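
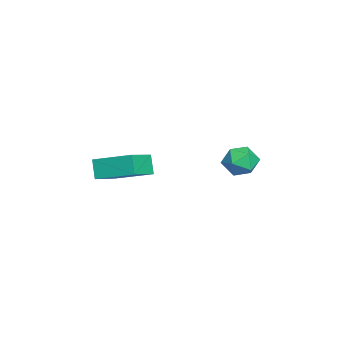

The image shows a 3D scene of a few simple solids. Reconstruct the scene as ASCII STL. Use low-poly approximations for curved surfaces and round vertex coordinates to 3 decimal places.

solid 
facet normal -0.032 0.091 0.995
outer loop
vertex -4.021 3.728 -2.105
vertex -3.472 3.054 -2.026
vertex -3.159 3.867 -2.09
endloop
endfacet
facet normal -0.128 0.723 0.679
outer loop
vertex -4.021 3.728 -2.105
vertex -3.159 3.867 -2.09
vertex -3.662 4.306 -2.652
endloop
endfacet
facet normal -0.697 0.672 0.252
outer loop
vertex -4.021 3.728 -2.105
vertex -3.662 4.306 -2.652
vertex -4.286 3.765 -2.935
endloop
endfacet
facet normal -0.953 0.007 0.304
outer loop
vertex -4.021 3.728 -2.105
vertex -4.286 3.765 -2.935
vertex -4.168 2.991 -2.548
endloop
endfacet
facet normal -0.541 -0.351 0.764
outer loop
vertex -4.021 3.728 -2.105
vertex -4.168 2.991 -2.548
vertex -3.472 3.054 -2.026
endloop
endfacet
facet normal 0.443 0.855 0.271
outer loop
vertex -3.662 4.306 -2.652
vertex -3.159 3.867 -2.09
vertex -2.892 3.989 -2.912
endloop
endfacet
facet normal 0.599 -0.169 0.783
outer loop
vertex -3.159 3.867 -2.09
vertex -3.472 3.054 -2.026
vertex -2.774 3.215 -2.525
endloop
endfacet
facet normal -0.226 -0.884 0.408
outer loop
vertex -3.472 3.054 -2.026
vertex -4.168 2.991 -2.548
vertex -3.398 2.674 -2.808
endloop
endfacet
facet normal -0.892 -0.303 -0.335
outer loop
vertex -4.168 2.991 -2.548
vertex -4.286 3.765 -2.935
vertex -3.901 3.113 -3.37
endloop
endfacet
facet normal -0.478 0.771 -0.420
outer loop
vertex -4.286 3.765 -2.935
vertex -3.662 4.306 -2.652
vertex -3.588 3.926 -3.434
endloop
endfacet
facet normal 0.953 -0.007 -0.304
outer loop
vertex -3.039 3.252 -3.355
vertex -2.892 3.989 -2.912
vertex -2.774 3.215 -2.525
endloop
endfacet
facet normal 0.697 -0.672 -0.252
outer loop
vertex -3.039 3.252 -3.355
vertex -2.774 3.215 -2.525
vertex -3.398 2.674 -2.808
endloop
endfacet
facet normal 0.128 -0.723 -0.679
outer loop
vertex -3.039 3.252 -3.355
vertex -3.398 2.674 -2.808
vertex -3.901 3.113 -3.37
endloop
endfacet
facet normal 0.032 -0.091 -0.995
outer loop
vertex -3.039 3.252 -3.355
vertex -3.901 3.113 -3.37
vertex -3.588 3.926 -3.434
endloop
endfacet
facet normal 0.541 0.351 -0.764
outer loop
vertex -3.039 3.252 -3.355
vertex -3.588 3.926 -3.434
vertex -2.892 3.989 -2.912
endloop
endfacet
facet normal 0.892 0.303 0.335
outer loop
vertex -2.774 3.215 -2.525
vertex -2.892 3.989 -2.912
vertex -3.159 3.867 -2.09
endloop
endfacet
facet normal 0.478 -0.771 0.420
outer loop
vertex -3.398 2.674 -2.808
vertex -2.774 3.215 -2.525
vertex -3.472 3.054 -2.026
endloop
endfacet
facet normal -0.443 -0.855 -0.271
outer loop
vertex -3.901 3.113 -3.37
vertex -3.398 2.674 -2.808
vertex -4.168 2.991 -2.548
endloop
endfacet
facet normal -0.599 0.169 -0.783
outer loop
vertex -3.588 3.926 -3.434
vertex -3.901 3.113 -3.37
vertex -4.286 3.765 -2.935
endloop
endfacet
facet normal 0.226 0.884 -0.408
outer loop
vertex -2.892 3.989 -2.912
vertex -3.588 3.926 -3.434
vertex -3.662 4.306 -2.652
endloop
endfacet
facet normal -0.477 -0.178 0.861
outer loop
vertex -3.316 -2.753 -2.919
vertex -2.847 -1.009 -2.299
vertex -4.734 -2.138 -3.577
endloop
endfacet
facet normal -0.245 -0.913 -0.325
outer loop
vertex -4.233 -1.951 -4.481
vertex -3.316 -2.753 -2.919
vertex -4.734 -2.138 -3.577
endloop
endfacet
facet normal -0.477 -0.178 0.861
outer loop
vertex -4.734 -2.138 -3.577
vertex -2.847 -1.009 -2.299
vertex -4.265 -0.393 -2.957
endloop
endfacet
facet normal -0.844 0.366 -0.392
outer loop
vertex -4.265 -0.393 -2.957
vertex -4.233 -1.951 -4.481
vertex -4.734 -2.138 -3.577
endloop
endfacet
facet normal 0.844 -0.366 0.392
outer loop
vertex -3.316 -2.753 -2.919
vertex -2.346 -0.822 -3.203
vertex -2.847 -1.009 -2.299
endloop
endfacet
facet normal -0.246 -0.913 -0.324
outer loop
vertex -2.815 -2.567 -3.823
vertex -3.316 -2.753 -2.919
vertex -4.233 -1.951 -4.481
endloop
endfacet
facet normal 0.844 -0.366 0.392
outer loop
vertex -2.815 -2.567 -3.823
vertex -2.346 -0.822 -3.203
vertex -3.316 -2.753 -2.919
endloop
endfacet
facet normal 0.246 0.913 0.325
outer loop
vertex -2.847 -1.009 -2.299
vertex -2.346 -0.822 -3.203
vertex -4.265 -0.393 -2.957
endloop
endfacet
facet normal -0.844 0.366 -0.392
outer loop
vertex -3.764 -0.207 -3.861
vertex -4.233 -1.951 -4.481
vertex -4.265 -0.393 -2.957
endloop
endfacet
facet normal 0.246 0.914 0.324
outer loop
vertex -4.265 -0.393 -2.957
vertex -2.346 -0.822 -3.203
vertex -3.764 -0.207 -3.861
endloop
endfacet
facet normal 0.477 0.178 -0.861
outer loop
vertex -3.764 -0.207 -3.861
vertex -2.815 -2.567 -3.823
vertex -4.233 -1.951 -4.481
endloop
endfacet
facet normal 0.477 0.178 -0.861
outer loop
vertex -2.346 -0.822 -3.203
vertex -2.815 -2.567 -3.823
vertex -3.764 -0.207 -3.861
endloop
endfacet

endsolid


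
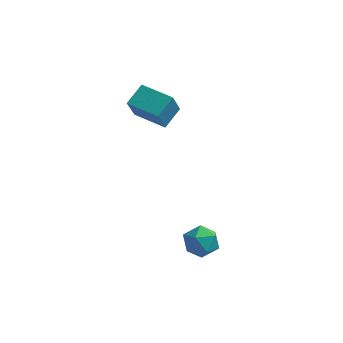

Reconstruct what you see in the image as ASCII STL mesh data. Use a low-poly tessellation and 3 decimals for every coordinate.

solid 
facet normal -0.586 -0.707 0.397
outer loop
vertex 0.126 -4.092 -0.309
vertex 0.516 -4.663 -0.75
vertex 0.787 -4.467 -0.001
endloop
endfacet
facet normal -0.492 -0.165 0.855
outer loop
vertex 0.126 -4.092 -0.309
vertex 0.787 -4.467 -0.001
vertex 0.691 -3.659 0.1
endloop
endfacet
facet normal -0.722 0.433 0.540
outer loop
vertex 0.126 -4.092 -0.309
vertex 0.691 -3.659 0.1
vertex 0.359 -3.356 -0.587
endloop
endfacet
facet normal -0.959 0.261 -0.111
outer loop
vertex 0.126 -4.092 -0.309
vertex 0.359 -3.356 -0.587
vertex 0.251 -3.976 -1.112
endloop
endfacet
facet normal -0.874 -0.443 -0.200
outer loop
vertex 0.126 -4.092 -0.309
vertex 0.251 -3.976 -1.112
vertex 0.516 -4.663 -0.75
endloop
endfacet
facet normal 0.208 -0.097 0.973
outer loop
vertex 0.691 -3.659 0.1
vertex 0.787 -4.467 -0.001
vertex 1.429 -3.964 -0.088
endloop
endfacet
facet normal 0.055 -0.971 0.234
outer loop
vertex 0.787 -4.467 -0.001
vertex 0.516 -4.663 -0.75
vertex 1.321 -4.584 -0.613
endloop
endfacet
facet normal -0.411 -0.544 -0.731
outer loop
vertex 0.516 -4.663 -0.75
vertex 0.251 -3.976 -1.112
vertex 0.989 -4.281 -1.3
endloop
endfacet
facet normal -0.546 0.595 -0.590
outer loop
vertex 0.251 -3.976 -1.112
vertex 0.359 -3.356 -0.587
vertex 0.893 -3.473 -1.199
endloop
endfacet
facet normal -0.164 0.871 0.463
outer loop
vertex 0.359 -3.356 -0.587
vertex 0.691 -3.659 0.1
vertex 1.164 -3.277 -0.45
endloop
endfacet
facet normal 0.959 -0.261 0.111
outer loop
vertex 1.554 -3.848 -0.891
vertex 1.429 -3.964 -0.088
vertex 1.321 -4.584 -0.613
endloop
endfacet
facet normal 0.722 -0.433 -0.540
outer loop
vertex 1.554 -3.848 -0.891
vertex 1.321 -4.584 -0.613
vertex 0.989 -4.281 -1.3
endloop
endfacet
facet normal 0.492 0.165 -0.855
outer loop
vertex 1.554 -3.848 -0.891
vertex 0.989 -4.281 -1.3
vertex 0.893 -3.473 -1.199
endloop
endfacet
facet normal 0.586 0.707 -0.397
outer loop
vertex 1.554 -3.848 -0.891
vertex 0.893 -3.473 -1.199
vertex 1.164 -3.277 -0.45
endloop
endfacet
facet normal 0.874 0.443 0.200
outer loop
vertex 1.554 -3.848 -0.891
vertex 1.164 -3.277 -0.45
vertex 1.429 -3.964 -0.088
endloop
endfacet
facet normal 0.546 -0.595 0.590
outer loop
vertex 1.321 -4.584 -0.613
vertex 1.429 -3.964 -0.088
vertex 0.787 -4.467 -0.001
endloop
endfacet
facet normal 0.164 -0.871 -0.463
outer loop
vertex 0.989 -4.281 -1.3
vertex 1.321 -4.584 -0.613
vertex 0.516 -4.663 -0.75
endloop
endfacet
facet normal -0.208 0.097 -0.973
outer loop
vertex 0.893 -3.473 -1.199
vertex 0.989 -4.281 -1.3
vertex 0.251 -3.976 -1.112
endloop
endfacet
facet normal -0.055 0.971 -0.234
outer loop
vertex 1.164 -3.277 -0.45
vertex 0.893 -3.473 -1.199
vertex 0.359 -3.356 -0.587
endloop
endfacet
facet normal 0.411 0.544 0.731
outer loop
vertex 1.429 -3.964 -0.088
vertex 1.164 -3.277 -0.45
vertex 0.691 -3.659 0.1
endloop
endfacet
facet normal -0.972 0.197 0.130
outer loop
vertex -4.163 0.375 3.391
vertex -3.889 1.323 4.0
vertex -4.167 1.164 2.163
endloop
endfacet
facet normal -0.236 -0.818 -0.525
outer loop
vertex -2.651 0.857 1.96
vertex -4.163 0.375 3.391
vertex -4.167 1.164 2.163
endloop
endfacet
facet normal -0.972 0.197 0.130
outer loop
vertex -4.167 1.164 2.163
vertex -3.889 1.323 4.0
vertex -3.893 2.113 2.772
endloop
endfacet
facet normal -0.003 0.541 -0.841
outer loop
vertex -3.893 2.113 2.772
vertex -2.651 0.857 1.96
vertex -4.167 1.164 2.163
endloop
endfacet
facet normal 0.003 -0.541 0.841
outer loop
vertex -4.163 0.375 3.391
vertex -2.373 1.016 3.797
vertex -3.889 1.323 4.0
endloop
endfacet
facet normal -0.236 -0.818 -0.525
outer loop
vertex -2.647 0.067 3.188
vertex -4.163 0.375 3.391
vertex -2.651 0.857 1.96
endloop
endfacet
facet normal 0.003 -0.541 0.841
outer loop
vertex -2.647 0.067 3.188
vertex -2.373 1.016 3.797
vertex -4.163 0.375 3.391
endloop
endfacet
facet normal 0.236 0.818 0.525
outer loop
vertex -3.889 1.323 4.0
vertex -2.373 1.016 3.797
vertex -3.893 2.113 2.772
endloop
endfacet
facet normal -0.003 0.541 -0.841
outer loop
vertex -2.377 1.805 2.569
vertex -2.651 0.857 1.96
vertex -3.893 2.113 2.772
endloop
endfacet
facet normal 0.236 0.818 0.525
outer loop
vertex -3.893 2.113 2.772
vertex -2.373 1.016 3.797
vertex -2.377 1.805 2.569
endloop
endfacet
facet normal 0.972 -0.197 -0.130
outer loop
vertex -2.377 1.805 2.569
vertex -2.647 0.067 3.188
vertex -2.651 0.857 1.96
endloop
endfacet
facet normal 0.972 -0.197 -0.130
outer loop
vertex -2.373 1.016 3.797
vertex -2.647 0.067 3.188
vertex -2.377 1.805 2.569
endloop
endfacet

endsolid


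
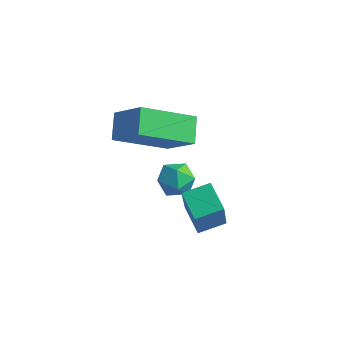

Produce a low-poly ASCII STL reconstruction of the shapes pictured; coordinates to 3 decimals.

solid 
facet normal -0.286 0.440 -0.851
outer loop
vertex -2.017 -3.706 -0.34
vertex -1.556 -2.999 -0.13
vertex -1.26 -4.069 -0.782
endloop
endfacet
facet normal -0.530 -0.813 -0.241
outer loop
vertex -0.704 -4.921 0.87
vertex -2.017 -3.706 -0.34
vertex -1.26 -4.069 -0.782
endloop
endfacet
facet normal -0.287 0.439 -0.851
outer loop
vertex -1.26 -4.069 -0.782
vertex -1.556 -2.999 -0.13
vertex -0.798 -3.362 -0.573
endloop
endfacet
facet normal 0.797 -0.383 -0.466
outer loop
vertex -0.798 -3.362 -0.573
vertex -0.704 -4.921 0.87
vertex -1.26 -4.069 -0.782
endloop
endfacet
facet normal -0.798 0.382 0.466
outer loop
vertex -2.017 -3.706 -0.34
vertex -1.0 -3.851 1.522
vertex -1.556 -2.999 -0.13
endloop
endfacet
facet normal -0.530 -0.813 -0.241
outer loop
vertex -1.462 -4.558 1.313
vertex -2.017 -3.706 -0.34
vertex -0.704 -4.921 0.87
endloop
endfacet
facet normal -0.798 0.384 0.466
outer loop
vertex -1.462 -4.558 1.313
vertex -1.0 -3.851 1.522
vertex -2.017 -3.706 -0.34
endloop
endfacet
facet normal 0.530 0.813 0.241
outer loop
vertex -1.556 -2.999 -0.13
vertex -1.0 -3.851 1.522
vertex -0.798 -3.362 -0.573
endloop
endfacet
facet normal 0.798 -0.382 -0.465
outer loop
vertex -0.243 -4.214 1.08
vertex -0.704 -4.921 0.87
vertex -0.798 -3.362 -0.573
endloop
endfacet
facet normal 0.530 0.813 0.241
outer loop
vertex -0.798 -3.362 -0.573
vertex -1.0 -3.851 1.522
vertex -0.243 -4.214 1.08
endloop
endfacet
facet normal 0.287 -0.440 0.851
outer loop
vertex -0.243 -4.214 1.08
vertex -1.462 -4.558 1.313
vertex -0.704 -4.921 0.87
endloop
endfacet
facet normal 0.287 -0.439 0.852
outer loop
vertex -1.0 -3.851 1.522
vertex -1.462 -4.558 1.313
vertex -0.243 -4.214 1.08
endloop
endfacet
facet normal -0.169 0.985 0.039
outer loop
vertex -2.927 -2.186 -0.638
vertex -3.561 -2.299 -0.534
vertex -3.152 -2.249 -0.029
endloop
endfacet
facet normal 0.490 0.830 0.267
outer loop
vertex -2.927 -2.186 -0.638
vertex -3.152 -2.249 -0.029
vertex -2.587 -2.528 -0.199
endloop
endfacet
facet normal 0.831 0.492 -0.260
outer loop
vertex -2.927 -2.186 -0.638
vertex -2.587 -2.528 -0.199
vertex -2.647 -2.749 -0.809
endloop
endfacet
facet normal 0.382 0.437 -0.814
outer loop
vertex -2.927 -2.186 -0.638
vertex -2.647 -2.749 -0.809
vertex -3.249 -2.608 -1.016
endloop
endfacet
facet normal -0.235 0.742 -0.628
outer loop
vertex -2.927 -2.186 -0.638
vertex -3.249 -2.608 -1.016
vertex -3.561 -2.299 -0.534
endloop
endfacet
facet normal 0.433 0.379 0.818
outer loop
vertex -2.587 -2.528 -0.199
vertex -3.152 -2.249 -0.029
vertex -3.011 -2.852 0.176
endloop
endfacet
facet normal -0.633 0.630 0.450
outer loop
vertex -3.152 -2.249 -0.029
vertex -3.561 -2.299 -0.534
vertex -3.613 -2.711 -0.031
endloop
endfacet
facet normal -0.739 0.237 -0.631
outer loop
vertex -3.561 -2.299 -0.534
vertex -3.249 -2.608 -1.016
vertex -3.673 -2.932 -0.641
endloop
endfacet
facet normal 0.260 -0.256 -0.931
outer loop
vertex -3.249 -2.608 -1.016
vertex -2.647 -2.749 -0.809
vertex -3.108 -3.211 -0.811
endloop
endfacet
facet normal 0.985 -0.168 -0.036
outer loop
vertex -2.647 -2.749 -0.809
vertex -2.587 -2.528 -0.199
vertex -2.699 -3.161 -0.306
endloop
endfacet
facet normal -0.382 -0.437 0.814
outer loop
vertex -3.333 -3.274 -0.202
vertex -3.011 -2.852 0.176
vertex -3.613 -2.711 -0.031
endloop
endfacet
facet normal -0.831 -0.492 0.260
outer loop
vertex -3.333 -3.274 -0.202
vertex -3.613 -2.711 -0.031
vertex -3.673 -2.932 -0.641
endloop
endfacet
facet normal -0.490 -0.830 -0.267
outer loop
vertex -3.333 -3.274 -0.202
vertex -3.673 -2.932 -0.641
vertex -3.108 -3.211 -0.811
endloop
endfacet
facet normal 0.169 -0.985 -0.039
outer loop
vertex -3.333 -3.274 -0.202
vertex -3.108 -3.211 -0.811
vertex -2.699 -3.161 -0.306
endloop
endfacet
facet normal 0.235 -0.742 0.628
outer loop
vertex -3.333 -3.274 -0.202
vertex -2.699 -3.161 -0.306
vertex -3.011 -2.852 0.176
endloop
endfacet
facet normal -0.260 0.256 0.931
outer loop
vertex -3.613 -2.711 -0.031
vertex -3.011 -2.852 0.176
vertex -3.152 -2.249 -0.029
endloop
endfacet
facet normal -0.985 0.168 0.036
outer loop
vertex -3.673 -2.932 -0.641
vertex -3.613 -2.711 -0.031
vertex -3.561 -2.299 -0.534
endloop
endfacet
facet normal -0.433 -0.379 -0.818
outer loop
vertex -3.108 -3.211 -0.811
vertex -3.673 -2.932 -0.641
vertex -3.249 -2.608 -1.016
endloop
endfacet
facet normal 0.633 -0.630 -0.450
outer loop
vertex -2.699 -3.161 -0.306
vertex -3.108 -3.211 -0.811
vertex -2.647 -2.749 -0.809
endloop
endfacet
facet normal 0.739 -0.237 0.631
outer loop
vertex -3.011 -2.852 0.176
vertex -2.699 -3.161 -0.306
vertex -2.587 -2.528 -0.199
endloop
endfacet
facet normal -0.455 0.659 0.599
outer loop
vertex -4.996 -3.255 1.995
vertex -3.93 -3.327 2.884
vertex -4.122 -1.807 1.065
endloop
endfacet
facet normal -0.767 0.052 -0.640
outer loop
vertex -3.69 -2.433 0.496
vertex -4.996 -3.255 1.995
vertex -4.122 -1.807 1.065
endloop
endfacet
facet normal -0.455 0.659 0.599
outer loop
vertex -4.122 -1.807 1.065
vertex -3.93 -3.327 2.884
vertex -3.056 -1.879 1.954
endloop
endfacet
facet normal 0.453 0.750 -0.482
outer loop
vertex -3.056 -1.879 1.954
vertex -3.69 -2.433 0.496
vertex -4.122 -1.807 1.065
endloop
endfacet
facet normal -0.453 -0.750 0.482
outer loop
vertex -4.996 -3.255 1.995
vertex -3.498 -3.953 2.315
vertex -3.93 -3.327 2.884
endloop
endfacet
facet normal -0.767 0.052 -0.640
outer loop
vertex -4.564 -3.881 1.426
vertex -4.996 -3.255 1.995
vertex -3.69 -2.433 0.496
endloop
endfacet
facet normal -0.453 -0.750 0.482
outer loop
vertex -4.564 -3.881 1.426
vertex -3.498 -3.953 2.315
vertex -4.996 -3.255 1.995
endloop
endfacet
facet normal 0.767 -0.052 0.640
outer loop
vertex -3.93 -3.327 2.884
vertex -3.498 -3.953 2.315
vertex -3.056 -1.879 1.954
endloop
endfacet
facet normal 0.453 0.750 -0.482
outer loop
vertex -2.624 -2.505 1.385
vertex -3.69 -2.433 0.496
vertex -3.056 -1.879 1.954
endloop
endfacet
facet normal 0.767 -0.052 0.640
outer loop
vertex -3.056 -1.879 1.954
vertex -3.498 -3.953 2.315
vertex -2.624 -2.505 1.385
endloop
endfacet
facet normal 0.455 -0.659 -0.599
outer loop
vertex -2.624 -2.505 1.385
vertex -4.564 -3.881 1.426
vertex -3.69 -2.433 0.496
endloop
endfacet
facet normal 0.455 -0.659 -0.599
outer loop
vertex -3.498 -3.953 2.315
vertex -4.564 -3.881 1.426
vertex -2.624 -2.505 1.385
endloop
endfacet

endsolid


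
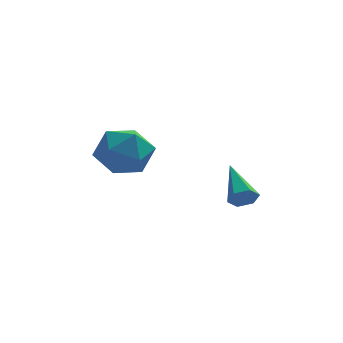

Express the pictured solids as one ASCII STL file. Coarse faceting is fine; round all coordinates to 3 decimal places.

solid 
facet normal 0.256 -0.857 -0.447
outer loop
vertex 3.762 0.005 -2.034
vertex 3.555 0.196 -2.519
vertex 4.092 0.288 -2.388
endloop
endfacet
facet normal 0.675 0.122 0.727
outer loop
vertex 3.762 0.005 -2.034
vertex 4.092 0.288 -2.388
vertex 3.085 1.764 -1.701
endloop
endfacet
facet normal 0.256 -0.857 -0.448
outer loop
vertex 4.092 0.288 -2.388
vertex 3.555 0.196 -2.519
vertex 3.885 0.479 -2.872
endloop
endfacet
facet normal 0.798 0.594 -0.107
outer loop
vertex 4.092 0.288 -2.388
vertex 3.885 0.479 -2.872
vertex 3.085 1.764 -1.701
endloop
endfacet
facet normal 0.257 -0.857 -0.446
outer loop
vertex 3.885 0.479 -2.872
vertex 3.555 0.196 -2.519
vertex 3.348 0.386 -3.003
endloop
endfacet
facet normal 0.056 0.691 -0.720
outer loop
vertex 3.885 0.479 -2.872
vertex 3.348 0.386 -3.003
vertex 3.085 1.764 -1.701
endloop
endfacet
facet normal 0.258 -0.857 -0.447
outer loop
vertex 3.348 0.386 -3.003
vertex 3.555 0.196 -2.519
vertex 3.019 0.103 -2.65
endloop
endfacet
facet normal -0.807 0.317 -0.498
outer loop
vertex 3.348 0.386 -3.003
vertex 3.019 0.103 -2.65
vertex 3.085 1.764 -1.701
endloop
endfacet
facet normal 0.258 -0.857 -0.446
outer loop
vertex 3.019 0.103 -2.65
vertex 3.555 0.196 -2.519
vertex 3.226 -0.087 -2.165
endloop
endfacet
facet normal -0.929 -0.155 0.336
outer loop
vertex 3.019 0.103 -2.65
vertex 3.226 -0.087 -2.165
vertex 3.085 1.764 -1.701
endloop
endfacet
facet normal 0.256 -0.857 -0.447
outer loop
vertex 3.226 -0.087 -2.165
vertex 3.555 0.196 -2.519
vertex 3.762 0.005 -2.034
endloop
endfacet
facet normal -0.189 -0.252 0.949
outer loop
vertex 3.226 -0.087 -2.165
vertex 3.762 0.005 -2.034
vertex 3.085 1.764 -1.701
endloop
endfacet
facet normal 0.072 0.994 0.077
outer loop
vertex -0.005 2.058 -1.309
vertex -1.033 2.097 -0.853
vertex -0.129 1.981 -0.193
endloop
endfacet
facet normal 0.714 0.688 0.127
outer loop
vertex -0.005 2.058 -1.309
vertex -0.129 1.981 -0.193
vertex 0.606 1.316 -0.725
endloop
endfacet
facet normal 0.827 0.312 -0.469
outer loop
vertex -0.005 2.058 -1.309
vertex 0.606 1.316 -0.725
vertex 0.157 1.021 -1.713
endloop
endfacet
facet normal 0.253 0.385 -0.887
outer loop
vertex -0.005 2.058 -1.309
vertex 0.157 1.021 -1.713
vertex -0.856 1.504 -1.792
endloop
endfacet
facet normal -0.213 0.807 -0.550
outer loop
vertex -0.005 2.058 -1.309
vertex -0.856 1.504 -1.792
vertex -1.033 2.097 -0.853
endloop
endfacet
facet normal 0.699 0.232 0.676
outer loop
vertex 0.606 1.316 -0.725
vertex -0.129 1.981 -0.193
vertex -0.044 0.896 0.092
endloop
endfacet
facet normal -0.341 0.728 0.594
outer loop
vertex -0.129 1.981 -0.193
vertex -1.033 2.097 -0.853
vertex -1.057 1.379 0.013
endloop
endfacet
facet normal -0.802 0.425 -0.420
outer loop
vertex -1.033 2.097 -0.853
vertex -0.856 1.504 -1.792
vertex -1.506 1.084 -0.975
endloop
endfacet
facet normal -0.047 -0.257 -0.965
outer loop
vertex -0.856 1.504 -1.792
vertex 0.157 1.021 -1.713
vertex -0.771 0.419 -1.507
endloop
endfacet
facet normal 0.881 -0.377 -0.288
outer loop
vertex 0.157 1.021 -1.713
vertex 0.606 1.316 -0.725
vertex 0.133 0.303 -0.847
endloop
endfacet
facet normal -0.253 -0.385 0.887
outer loop
vertex -0.895 0.342 -0.391
vertex -0.044 0.896 0.092
vertex -1.057 1.379 0.013
endloop
endfacet
facet normal -0.827 -0.312 0.469
outer loop
vertex -0.895 0.342 -0.391
vertex -1.057 1.379 0.013
vertex -1.506 1.084 -0.975
endloop
endfacet
facet normal -0.714 -0.688 -0.127
outer loop
vertex -0.895 0.342 -0.391
vertex -1.506 1.084 -0.975
vertex -0.771 0.419 -1.507
endloop
endfacet
facet normal -0.072 -0.994 -0.077
outer loop
vertex -0.895 0.342 -0.391
vertex -0.771 0.419 -1.507
vertex 0.133 0.303 -0.847
endloop
endfacet
facet normal 0.213 -0.807 0.550
outer loop
vertex -0.895 0.342 -0.391
vertex 0.133 0.303 -0.847
vertex -0.044 0.896 0.092
endloop
endfacet
facet normal 0.047 0.257 0.965
outer loop
vertex -1.057 1.379 0.013
vertex -0.044 0.896 0.092
vertex -0.129 1.981 -0.193
endloop
endfacet
facet normal -0.881 0.377 0.288
outer loop
vertex -1.506 1.084 -0.975
vertex -1.057 1.379 0.013
vertex -1.033 2.097 -0.853
endloop
endfacet
facet normal -0.699 -0.232 -0.676
outer loop
vertex -0.771 0.419 -1.507
vertex -1.506 1.084 -0.975
vertex -0.856 1.504 -1.792
endloop
endfacet
facet normal 0.341 -0.728 -0.594
outer loop
vertex 0.133 0.303 -0.847
vertex -0.771 0.419 -1.507
vertex 0.157 1.021 -1.713
endloop
endfacet
facet normal 0.802 -0.425 0.420
outer loop
vertex -0.044 0.896 0.092
vertex 0.133 0.303 -0.847
vertex 0.606 1.316 -0.725
endloop
endfacet

endsolid


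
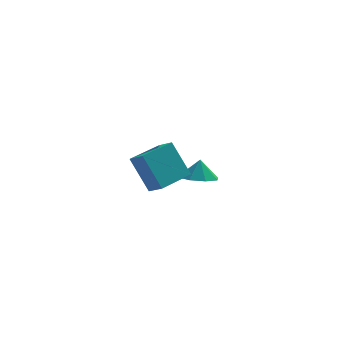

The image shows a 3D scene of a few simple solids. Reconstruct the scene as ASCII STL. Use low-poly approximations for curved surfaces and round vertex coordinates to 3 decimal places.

solid 
facet normal -0.101 -0.265 -0.959
outer loop
vertex -0.698 2.214 -3.456
vertex -1.163 1.441 -3.193
vertex -1.407 2.322 -3.411
endloop
endfacet
facet normal 0.163 0.903 0.398
outer loop
vertex -0.698 2.214 -3.456
vertex -1.407 2.322 -3.411
vertex -1.057 1.719 -2.187
endloop
endfacet
facet normal -0.100 -0.265 -0.959
outer loop
vertex -1.407 2.322 -3.411
vertex -1.163 1.441 -3.193
vertex -1.974 1.914 -3.239
endloop
endfacet
facet normal -0.404 0.770 0.495
outer loop
vertex -1.407 2.322 -3.411
vertex -1.974 1.914 -3.239
vertex -1.057 1.719 -2.187
endloop
endfacet
facet normal -0.100 -0.265 -0.959
outer loop
vertex -1.974 1.914 -3.239
vertex -1.163 1.441 -3.193
vertex -2.066 1.229 -3.04
endloop
endfacet
facet normal -0.696 0.285 0.659
outer loop
vertex -1.974 1.914 -3.239
vertex -2.066 1.229 -3.04
vertex -1.057 1.719 -2.187
endloop
endfacet
facet normal -0.100 -0.265 -0.959
outer loop
vertex -2.066 1.229 -3.04
vertex -1.163 1.441 -3.193
vertex -1.628 0.668 -2.931
endloop
endfacet
facet normal -0.542 -0.269 0.796
outer loop
vertex -2.066 1.229 -3.04
vertex -1.628 0.668 -2.931
vertex -1.057 1.719 -2.187
endloop
endfacet
facet normal -0.101 -0.264 -0.959
outer loop
vertex -1.628 0.668 -2.931
vertex -1.163 1.441 -3.193
vertex -0.919 0.56 -2.976
endloop
endfacet
facet normal -0.034 -0.565 0.824
outer loop
vertex -1.628 0.668 -2.931
vertex -0.919 0.56 -2.976
vertex -1.057 1.719 -2.187
endloop
endfacet
facet normal -0.101 -0.264 -0.959
outer loop
vertex -0.919 0.56 -2.976
vertex -1.163 1.441 -3.193
vertex -0.352 0.968 -3.148
endloop
endfacet
facet normal 0.532 -0.432 0.728
outer loop
vertex -0.919 0.56 -2.976
vertex -0.352 0.968 -3.148
vertex -1.057 1.719 -2.187
endloop
endfacet
facet normal -0.101 -0.265 -0.959
outer loop
vertex -0.352 0.968 -3.148
vertex -1.163 1.441 -3.193
vertex -0.26 1.653 -3.347
endloop
endfacet
facet normal 0.824 0.053 0.563
outer loop
vertex -0.352 0.968 -3.148
vertex -0.26 1.653 -3.347
vertex -1.057 1.719 -2.187
endloop
endfacet
facet normal -0.101 -0.265 -0.959
outer loop
vertex -0.26 1.653 -3.347
vertex -1.163 1.441 -3.193
vertex -0.698 2.214 -3.456
endloop
endfacet
facet normal 0.671 0.607 0.426
outer loop
vertex -0.26 1.653 -3.347
vertex -0.698 2.214 -3.456
vertex -1.057 1.719 -2.187
endloop
endfacet
facet normal -0.565 0.656 -0.500
outer loop
vertex -4.456 -3.739 0.724
vertex -3.165 -2.508 0.879
vertex -3.698 -4.328 -0.904
endloop
endfacet
facet normal -0.721 -0.687 -0.087
outer loop
vertex -3.195 -4.912 -0.459
vertex -4.456 -3.739 0.724
vertex -3.698 -4.328 -0.904
endloop
endfacet
facet normal -0.566 0.656 -0.500
outer loop
vertex -3.698 -4.328 -0.904
vertex -3.165 -2.508 0.879
vertex -2.408 -3.097 -0.749
endloop
endfacet
facet normal 0.401 -0.311 -0.862
outer loop
vertex -2.408 -3.097 -0.749
vertex -3.195 -4.912 -0.459
vertex -3.698 -4.328 -0.904
endloop
endfacet
facet normal -0.401 0.312 0.862
outer loop
vertex -4.456 -3.739 0.724
vertex -2.662 -3.092 1.324
vertex -3.165 -2.508 0.879
endloop
endfacet
facet normal -0.721 -0.688 -0.086
outer loop
vertex -3.952 -4.323 1.169
vertex -4.456 -3.739 0.724
vertex -3.195 -4.912 -0.459
endloop
endfacet
facet normal -0.400 0.311 0.862
outer loop
vertex -3.952 -4.323 1.169
vertex -2.662 -3.092 1.324
vertex -4.456 -3.739 0.724
endloop
endfacet
facet normal 0.721 0.687 0.087
outer loop
vertex -3.165 -2.508 0.879
vertex -2.662 -3.092 1.324
vertex -2.408 -3.097 -0.749
endloop
endfacet
facet normal 0.400 -0.311 -0.862
outer loop
vertex -1.904 -3.681 -0.304
vertex -3.195 -4.912 -0.459
vertex -2.408 -3.097 -0.749
endloop
endfacet
facet normal 0.721 0.688 0.087
outer loop
vertex -2.408 -3.097 -0.749
vertex -2.662 -3.092 1.324
vertex -1.904 -3.681 -0.304
endloop
endfacet
facet normal 0.565 -0.656 0.500
outer loop
vertex -1.904 -3.681 -0.304
vertex -3.952 -4.323 1.169
vertex -3.195 -4.912 -0.459
endloop
endfacet
facet normal 0.565 -0.656 0.500
outer loop
vertex -2.662 -3.092 1.324
vertex -3.952 -4.323 1.169
vertex -1.904 -3.681 -0.304
endloop
endfacet

endsolid


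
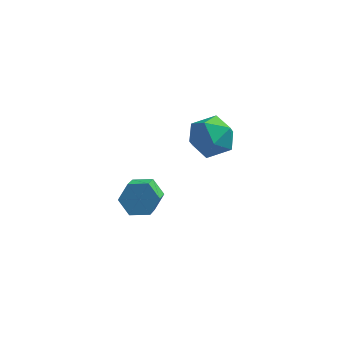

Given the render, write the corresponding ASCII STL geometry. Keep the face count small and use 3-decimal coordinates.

solid 
facet normal 0.005 0.792 -0.611
outer loop
vertex -1.985 2.321 -3.677
vertex -2.516 2.744 -3.133
vertex -1.654 2.811 -3.039
endloop
endfacet
facet normal 0.925 -0.236 -0.299
outer loop
vertex -1.985 2.321 -3.677
vertex -1.654 2.811 -3.039
vertex -1.992 1.173 -2.791
endloop
endfacet
facet normal 0.925 -0.236 -0.298
outer loop
vertex -1.992 1.173 -2.791
vertex -1.654 2.811 -3.039
vertex -1.661 1.664 -2.153
endloop
endfacet
facet normal -0.004 -0.791 0.611
outer loop
vertex -1.992 1.173 -2.791
vertex -1.661 1.664 -2.153
vertex -2.524 1.596 -2.247
endloop
endfacet
facet normal 0.005 0.792 -0.611
outer loop
vertex -1.654 2.811 -3.039
vertex -2.516 2.744 -3.133
vertex -2.186 3.234 -2.495
endloop
endfacet
facet normal 0.792 0.371 0.486
outer loop
vertex -1.654 2.811 -3.039
vertex -2.186 3.234 -2.495
vertex -1.661 1.664 -2.153
endloop
endfacet
facet normal 0.791 0.371 0.486
outer loop
vertex -1.661 1.664 -2.153
vertex -2.186 3.234 -2.495
vertex -2.193 2.086 -1.609
endloop
endfacet
facet normal -0.004 -0.792 0.610
outer loop
vertex -1.661 1.664 -2.153
vertex -2.193 2.086 -1.609
vertex -2.524 1.596 -2.247
endloop
endfacet
facet normal 0.005 0.792 -0.611
outer loop
vertex -2.186 3.234 -2.495
vertex -2.516 2.744 -3.133
vertex -3.048 3.167 -2.589
endloop
endfacet
facet normal -0.133 0.606 0.784
outer loop
vertex -2.186 3.234 -2.495
vertex -3.048 3.167 -2.589
vertex -2.193 2.086 -1.609
endloop
endfacet
facet normal -0.133 0.606 0.784
outer loop
vertex -2.193 2.086 -1.609
vertex -3.048 3.167 -2.589
vertex -3.055 2.019 -1.703
endloop
endfacet
facet normal -0.005 -0.792 0.611
outer loop
vertex -2.193 2.086 -1.609
vertex -3.055 2.019 -1.703
vertex -2.524 1.596 -2.247
endloop
endfacet
facet normal 0.004 0.791 -0.611
outer loop
vertex -3.048 3.167 -2.589
vertex -2.516 2.744 -3.133
vertex -3.379 2.676 -3.227
endloop
endfacet
facet normal -0.925 0.236 0.298
outer loop
vertex -3.048 3.167 -2.589
vertex -3.379 2.676 -3.227
vertex -3.055 2.019 -1.703
endloop
endfacet
facet normal -0.925 0.236 0.298
outer loop
vertex -3.055 2.019 -1.703
vertex -3.379 2.676 -3.227
vertex -3.386 1.529 -2.341
endloop
endfacet
facet normal -0.005 -0.792 0.611
outer loop
vertex -3.055 2.019 -1.703
vertex -3.386 1.529 -2.341
vertex -2.524 1.596 -2.247
endloop
endfacet
facet normal 0.004 0.792 -0.610
outer loop
vertex -3.379 2.676 -3.227
vertex -2.516 2.744 -3.133
vertex -2.847 2.254 -3.771
endloop
endfacet
facet normal -0.791 -0.371 -0.486
outer loop
vertex -3.379 2.676 -3.227
vertex -2.847 2.254 -3.771
vertex -3.386 1.529 -2.341
endloop
endfacet
facet normal -0.792 -0.370 -0.486
outer loop
vertex -3.386 1.529 -2.341
vertex -2.847 2.254 -3.771
vertex -2.854 1.106 -2.885
endloop
endfacet
facet normal -0.005 -0.792 0.611
outer loop
vertex -3.386 1.529 -2.341
vertex -2.854 1.106 -2.885
vertex -2.524 1.596 -2.247
endloop
endfacet
facet normal 0.005 0.792 -0.611
outer loop
vertex -2.847 2.254 -3.771
vertex -2.516 2.744 -3.133
vertex -1.985 2.321 -3.677
endloop
endfacet
facet normal 0.133 -0.606 -0.784
outer loop
vertex -2.847 2.254 -3.771
vertex -1.985 2.321 -3.677
vertex -2.854 1.106 -2.885
endloop
endfacet
facet normal 0.133 -0.606 -0.784
outer loop
vertex -2.854 1.106 -2.885
vertex -1.985 2.321 -3.677
vertex -1.992 1.173 -2.791
endloop
endfacet
facet normal -0.005 -0.792 0.611
outer loop
vertex -2.854 1.106 -2.885
vertex -1.992 1.173 -2.791
vertex -2.524 1.596 -2.247
endloop
endfacet
facet normal -0.437 0.480 0.761
outer loop
vertex -0.487 2.439 2.373
vertex 0.108 1.868 3.074
vertex 0.478 2.811 2.692
endloop
endfacet
facet normal -0.405 0.896 0.182
outer loop
vertex -0.487 2.439 2.373
vertex 0.478 2.811 2.692
vertex 0.184 2.889 1.653
endloop
endfacet
facet normal -0.750 0.564 -0.346
outer loop
vertex -0.487 2.439 2.373
vertex 0.184 2.889 1.653
vertex -0.368 1.995 1.393
endloop
endfacet
facet normal -0.994 -0.058 -0.095
outer loop
vertex -0.487 2.439 2.373
vertex -0.368 1.995 1.393
vertex -0.415 1.363 2.272
endloop
endfacet
facet normal -0.800 -0.109 0.590
outer loop
vertex -0.487 2.439 2.373
vertex -0.415 1.363 2.272
vertex 0.108 1.868 3.074
endloop
endfacet
facet normal 0.279 0.960 -0.007
outer loop
vertex 0.184 2.889 1.653
vertex 0.478 2.811 2.692
vertex 1.195 2.597 1.908
endloop
endfacet
facet normal 0.230 0.287 0.930
outer loop
vertex 0.478 2.811 2.692
vertex 0.108 1.868 3.074
vertex 1.148 1.965 2.787
endloop
endfacet
facet normal -0.358 -0.667 0.653
outer loop
vertex 0.108 1.868 3.074
vertex -0.415 1.363 2.272
vertex 0.596 1.071 2.527
endloop
endfacet
facet normal -0.672 -0.584 -0.456
outer loop
vertex -0.415 1.363 2.272
vertex -0.368 1.995 1.393
vertex 0.302 1.149 1.488
endloop
endfacet
facet normal -0.278 0.422 -0.863
outer loop
vertex -0.368 1.995 1.393
vertex 0.184 2.889 1.653
vertex 0.672 2.092 1.106
endloop
endfacet
facet normal 0.994 0.058 0.095
outer loop
vertex 1.267 1.521 1.807
vertex 1.195 2.597 1.908
vertex 1.148 1.965 2.787
endloop
endfacet
facet normal 0.750 -0.564 0.346
outer loop
vertex 1.267 1.521 1.807
vertex 1.148 1.965 2.787
vertex 0.596 1.071 2.527
endloop
endfacet
facet normal 0.405 -0.896 -0.182
outer loop
vertex 1.267 1.521 1.807
vertex 0.596 1.071 2.527
vertex 0.302 1.149 1.488
endloop
endfacet
facet normal 0.437 -0.480 -0.761
outer loop
vertex 1.267 1.521 1.807
vertex 0.302 1.149 1.488
vertex 0.672 2.092 1.106
endloop
endfacet
facet normal 0.800 0.109 -0.590
outer loop
vertex 1.267 1.521 1.807
vertex 0.672 2.092 1.106
vertex 1.195 2.597 1.908
endloop
endfacet
facet normal 0.672 0.584 0.456
outer loop
vertex 1.148 1.965 2.787
vertex 1.195 2.597 1.908
vertex 0.478 2.811 2.692
endloop
endfacet
facet normal 0.278 -0.422 0.863
outer loop
vertex 0.596 1.071 2.527
vertex 1.148 1.965 2.787
vertex 0.108 1.868 3.074
endloop
endfacet
facet normal -0.279 -0.960 0.007
outer loop
vertex 0.302 1.149 1.488
vertex 0.596 1.071 2.527
vertex -0.415 1.363 2.272
endloop
endfacet
facet normal -0.230 -0.287 -0.930
outer loop
vertex 0.672 2.092 1.106
vertex 0.302 1.149 1.488
vertex -0.368 1.995 1.393
endloop
endfacet
facet normal 0.358 0.667 -0.653
outer loop
vertex 1.195 2.597 1.908
vertex 0.672 2.092 1.106
vertex 0.184 2.889 1.653
endloop
endfacet

endsolid


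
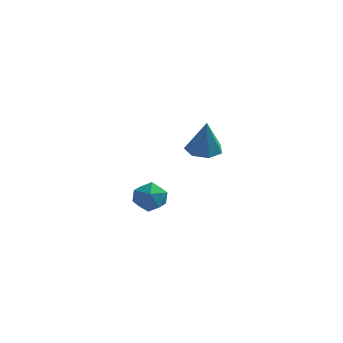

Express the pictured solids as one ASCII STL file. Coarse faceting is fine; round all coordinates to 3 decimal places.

solid 
facet normal -0.144 0.210 -0.967
outer loop
vertex 2.47 -2.756 1.313
vertex 1.762 -2.701 1.43
vertex 2.265 -2.187 1.467
endloop
endfacet
facet normal 0.914 0.241 0.325
outer loop
vertex 2.47 -2.756 1.313
vertex 2.265 -2.187 1.467
vertex 1.978 -3.019 2.89
endloop
endfacet
facet normal -0.143 0.210 -0.967
outer loop
vertex 2.265 -2.187 1.467
vertex 1.762 -2.701 1.43
vertex 1.681 -2.005 1.593
endloop
endfacet
facet normal 0.354 0.774 0.524
outer loop
vertex 2.265 -2.187 1.467
vertex 1.681 -2.005 1.593
vertex 1.978 -3.019 2.89
endloop
endfacet
facet normal -0.143 0.210 -0.967
outer loop
vertex 1.681 -2.005 1.593
vertex 1.762 -2.701 1.43
vertex 1.158 -2.347 1.596
endloop
endfacet
facet normal -0.429 0.661 0.615
outer loop
vertex 1.681 -2.005 1.593
vertex 1.158 -2.347 1.596
vertex 1.978 -3.019 2.89
endloop
endfacet
facet normal -0.143 0.210 -0.967
outer loop
vertex 1.158 -2.347 1.596
vertex 1.762 -2.701 1.43
vertex 1.09 -2.956 1.474
endloop
endfacet
facet normal -0.847 -0.012 0.531
outer loop
vertex 1.158 -2.347 1.596
vertex 1.09 -2.956 1.474
vertex 1.978 -3.019 2.89
endloop
endfacet
facet normal -0.143 0.211 -0.967
outer loop
vertex 1.09 -2.956 1.474
vertex 1.762 -2.701 1.43
vertex 1.528 -3.373 1.318
endloop
endfacet
facet normal -0.585 -0.739 0.334
outer loop
vertex 1.09 -2.956 1.474
vertex 1.528 -3.373 1.318
vertex 1.978 -3.019 2.89
endloop
endfacet
facet normal -0.142 0.211 -0.967
outer loop
vertex 1.528 -3.373 1.318
vertex 1.762 -2.701 1.43
vertex 2.143 -3.284 1.247
endloop
endfacet
facet normal 0.161 -0.972 0.173
outer loop
vertex 1.528 -3.373 1.318
vertex 2.143 -3.284 1.247
vertex 1.978 -3.019 2.89
endloop
endfacet
facet normal -0.144 0.210 -0.967
outer loop
vertex 2.143 -3.284 1.247
vertex 1.762 -2.701 1.43
vertex 2.47 -2.756 1.313
endloop
endfacet
facet normal 0.828 -0.534 0.169
outer loop
vertex 2.143 -3.284 1.247
vertex 2.47 -2.756 1.313
vertex 1.978 -3.019 2.89
endloop
endfacet
facet normal -0.291 0.956 0.046
outer loop
vertex -1.506 0.683 -3.137
vertex -1.819 0.552 -2.402
vertex -1.049 0.79 -2.477
endloop
endfacet
facet normal 0.299 0.887 -0.351
outer loop
vertex -1.506 0.683 -3.137
vertex -1.049 0.79 -2.477
vertex -0.738 0.427 -3.13
endloop
endfacet
facet normal 0.154 0.438 -0.886
outer loop
vertex -1.506 0.683 -3.137
vertex -0.738 0.427 -3.13
vertex -1.315 -0.035 -3.459
endloop
endfacet
facet normal -0.525 0.228 -0.820
outer loop
vertex -1.506 0.683 -3.137
vertex -1.315 -0.035 -3.459
vertex -1.984 0.042 -3.009
endloop
endfacet
facet normal -0.800 0.548 -0.243
outer loop
vertex -1.506 0.683 -3.137
vertex -1.984 0.042 -3.009
vertex -1.819 0.552 -2.402
endloop
endfacet
facet normal 0.805 0.591 0.055
outer loop
vertex -0.738 0.427 -3.13
vertex -1.049 0.79 -2.477
vertex -0.576 0.138 -2.391
endloop
endfacet
facet normal -0.149 0.701 0.698
outer loop
vertex -1.049 0.79 -2.477
vertex -1.819 0.552 -2.402
vertex -1.245 0.215 -1.941
endloop
endfacet
facet normal -0.972 0.042 0.229
outer loop
vertex -1.819 0.552 -2.402
vertex -1.984 0.042 -3.009
vertex -1.822 -0.247 -2.27
endloop
endfacet
facet normal -0.528 -0.476 -0.703
outer loop
vertex -1.984 0.042 -3.009
vertex -1.315 -0.035 -3.459
vertex -1.511 -0.61 -2.923
endloop
endfacet
facet normal 0.571 -0.136 -0.810
outer loop
vertex -1.315 -0.035 -3.459
vertex -0.738 0.427 -3.13
vertex -0.741 -0.372 -2.998
endloop
endfacet
facet normal 0.525 -0.228 0.820
outer loop
vertex -1.054 -0.503 -2.263
vertex -0.576 0.138 -2.391
vertex -1.245 0.215 -1.941
endloop
endfacet
facet normal -0.154 -0.438 0.886
outer loop
vertex -1.054 -0.503 -2.263
vertex -1.245 0.215 -1.941
vertex -1.822 -0.247 -2.27
endloop
endfacet
facet normal -0.299 -0.887 0.351
outer loop
vertex -1.054 -0.503 -2.263
vertex -1.822 -0.247 -2.27
vertex -1.511 -0.61 -2.923
endloop
endfacet
facet normal 0.291 -0.956 -0.046
outer loop
vertex -1.054 -0.503 -2.263
vertex -1.511 -0.61 -2.923
vertex -0.741 -0.372 -2.998
endloop
endfacet
facet normal 0.800 -0.548 0.243
outer loop
vertex -1.054 -0.503 -2.263
vertex -0.741 -0.372 -2.998
vertex -0.576 0.138 -2.391
endloop
endfacet
facet normal 0.528 0.476 0.703
outer loop
vertex -1.245 0.215 -1.941
vertex -0.576 0.138 -2.391
vertex -1.049 0.79 -2.477
endloop
endfacet
facet normal -0.571 0.136 0.810
outer loop
vertex -1.822 -0.247 -2.27
vertex -1.245 0.215 -1.941
vertex -1.819 0.552 -2.402
endloop
endfacet
facet normal -0.805 -0.591 -0.055
outer loop
vertex -1.511 -0.61 -2.923
vertex -1.822 -0.247 -2.27
vertex -1.984 0.042 -3.009
endloop
endfacet
facet normal 0.149 -0.701 -0.698
outer loop
vertex -0.741 -0.372 -2.998
vertex -1.511 -0.61 -2.923
vertex -1.315 -0.035 -3.459
endloop
endfacet
facet normal 0.972 -0.042 -0.229
outer loop
vertex -0.576 0.138 -2.391
vertex -0.741 -0.372 -2.998
vertex -0.738 0.427 -3.13
endloop
endfacet

endsolid


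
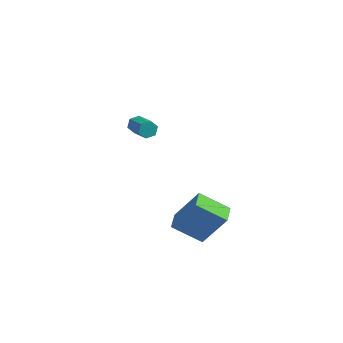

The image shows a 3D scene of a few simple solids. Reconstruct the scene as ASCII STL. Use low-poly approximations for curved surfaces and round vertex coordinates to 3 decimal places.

solid 
facet normal -0.625 0.609 -0.488
outer loop
vertex -1.845 2.9 1.914
vertex -2.189 2.846 2.287
vertex -1.844 3.22 2.312
endloop
endfacet
facet normal 0.780 0.487 -0.393
outer loop
vertex -1.845 2.9 1.914
vertex -1.844 3.22 2.312
vertex -0.888 1.969 2.66
endloop
endfacet
facet normal 0.780 0.486 -0.395
outer loop
vertex -0.888 1.969 2.66
vertex -1.844 3.22 2.312
vertex -0.886 2.289 3.057
endloop
endfacet
facet normal 0.627 -0.608 0.487
outer loop
vertex -0.888 1.969 2.66
vertex -0.886 2.289 3.057
vertex -1.231 1.914 3.033
endloop
endfacet
facet normal -0.625 0.609 -0.488
outer loop
vertex -1.844 3.22 2.312
vertex -2.189 2.846 2.287
vertex -2.187 3.166 2.684
endloop
endfacet
facet normal 0.393 0.786 0.477
outer loop
vertex -1.844 3.22 2.312
vertex -2.187 3.166 2.684
vertex -0.886 2.289 3.057
endloop
endfacet
facet normal 0.393 0.786 0.477
outer loop
vertex -0.886 2.289 3.057
vertex -2.187 3.166 2.684
vertex -1.229 2.234 3.43
endloop
endfacet
facet normal 0.627 -0.608 0.487
outer loop
vertex -0.886 2.289 3.057
vertex -1.229 2.234 3.43
vertex -1.231 1.914 3.033
endloop
endfacet
facet normal -0.627 0.608 -0.487
outer loop
vertex -2.187 3.166 2.684
vertex -2.189 2.846 2.287
vertex -2.532 2.791 2.66
endloop
endfacet
facet normal -0.387 0.300 0.872
outer loop
vertex -2.187 3.166 2.684
vertex -2.532 2.791 2.66
vertex -1.229 2.234 3.43
endloop
endfacet
facet normal -0.386 0.301 0.872
outer loop
vertex -1.229 2.234 3.43
vertex -2.532 2.791 2.66
vertex -1.575 1.86 3.406
endloop
endfacet
facet normal 0.625 -0.609 0.488
outer loop
vertex -1.229 2.234 3.43
vertex -1.575 1.86 3.406
vertex -1.231 1.914 3.033
endloop
endfacet
facet normal -0.627 0.608 -0.487
outer loop
vertex -2.532 2.791 2.66
vertex -2.189 2.846 2.287
vertex -2.534 2.471 2.263
endloop
endfacet
facet normal -0.780 -0.485 0.395
outer loop
vertex -2.532 2.791 2.66
vertex -2.534 2.471 2.263
vertex -1.575 1.86 3.406
endloop
endfacet
facet normal -0.780 -0.487 0.394
outer loop
vertex -1.575 1.86 3.406
vertex -2.534 2.471 2.263
vertex -1.576 1.54 3.008
endloop
endfacet
facet normal 0.625 -0.609 0.488
outer loop
vertex -1.575 1.86 3.406
vertex -1.576 1.54 3.008
vertex -1.231 1.914 3.033
endloop
endfacet
facet normal -0.627 0.608 -0.487
outer loop
vertex -2.534 2.471 2.263
vertex -2.189 2.846 2.287
vertex -2.191 2.526 1.89
endloop
endfacet
facet normal -0.393 -0.786 -0.477
outer loop
vertex -2.534 2.471 2.263
vertex -2.191 2.526 1.89
vertex -1.576 1.54 3.008
endloop
endfacet
facet normal -0.393 -0.786 -0.477
outer loop
vertex -1.576 1.54 3.008
vertex -2.191 2.526 1.89
vertex -1.233 1.594 2.636
endloop
endfacet
facet normal 0.625 -0.609 0.488
outer loop
vertex -1.576 1.54 3.008
vertex -1.233 1.594 2.636
vertex -1.231 1.914 3.033
endloop
endfacet
facet normal -0.625 0.609 -0.488
outer loop
vertex -2.191 2.526 1.89
vertex -2.189 2.846 2.287
vertex -1.845 2.9 1.914
endloop
endfacet
facet normal 0.386 -0.301 -0.872
outer loop
vertex -2.191 2.526 1.89
vertex -1.845 2.9 1.914
vertex -1.233 1.594 2.636
endloop
endfacet
facet normal 0.387 -0.300 -0.872
outer loop
vertex -1.233 1.594 2.636
vertex -1.845 2.9 1.914
vertex -0.888 1.969 2.66
endloop
endfacet
facet normal 0.627 -0.608 0.487
outer loop
vertex -1.233 1.594 2.636
vertex -0.888 1.969 2.66
vertex -1.231 1.914 3.033
endloop
endfacet
facet normal -0.507 -0.119 -0.853
outer loop
vertex 2.31 -4.57 2.908
vertex 2.151 -3.685 2.879
vertex 3.719 -4.345 2.039
endloop
endfacet
facet normal 0.177 -0.984 0.032
outer loop
vertex 4.789 -4.095 3.841
vertex 2.31 -4.57 2.908
vertex 3.719 -4.345 2.039
endloop
endfacet
facet normal -0.507 -0.118 -0.854
outer loop
vertex 3.719 -4.345 2.039
vertex 2.151 -3.685 2.879
vertex 3.56 -3.459 2.011
endloop
endfacet
facet normal 0.844 0.135 -0.520
outer loop
vertex 3.56 -3.459 2.011
vertex 4.789 -4.095 3.841
vertex 3.719 -4.345 2.039
endloop
endfacet
facet normal -0.844 -0.135 0.520
outer loop
vertex 2.31 -4.57 2.908
vertex 3.221 -3.435 4.681
vertex 2.151 -3.685 2.879
endloop
endfacet
facet normal 0.177 -0.984 0.031
outer loop
vertex 3.38 -4.321 4.709
vertex 2.31 -4.57 2.908
vertex 4.789 -4.095 3.841
endloop
endfacet
facet normal -0.844 -0.135 0.520
outer loop
vertex 3.38 -4.321 4.709
vertex 3.221 -3.435 4.681
vertex 2.31 -4.57 2.908
endloop
endfacet
facet normal -0.177 0.984 -0.031
outer loop
vertex 2.151 -3.685 2.879
vertex 3.221 -3.435 4.681
vertex 3.56 -3.459 2.011
endloop
endfacet
facet normal 0.844 0.135 -0.520
outer loop
vertex 4.63 -3.21 3.812
vertex 4.789 -4.095 3.841
vertex 3.56 -3.459 2.011
endloop
endfacet
facet normal -0.176 0.984 -0.031
outer loop
vertex 3.56 -3.459 2.011
vertex 3.221 -3.435 4.681
vertex 4.63 -3.21 3.812
endloop
endfacet
facet normal 0.507 0.119 0.854
outer loop
vertex 4.63 -3.21 3.812
vertex 3.38 -4.321 4.709
vertex 4.789 -4.095 3.841
endloop
endfacet
facet normal 0.508 0.118 0.854
outer loop
vertex 3.221 -3.435 4.681
vertex 3.38 -4.321 4.709
vertex 4.63 -3.21 3.812
endloop
endfacet

endsolid


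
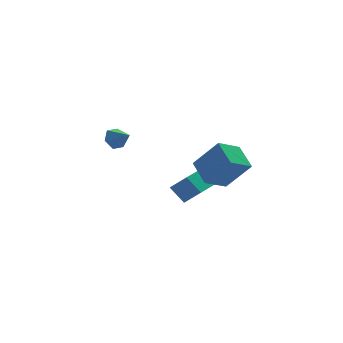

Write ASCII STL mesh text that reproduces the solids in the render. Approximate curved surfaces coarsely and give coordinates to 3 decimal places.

solid 
facet normal -0.534 0.340 -0.774
outer loop
vertex -0.119 -2.672 -0.379
vertex 1.241 -2.257 -1.134
vertex -0.052 -4.183 -1.088
endloop
endfacet
facet normal -0.845 -0.258 0.469
outer loop
vertex 1.079 -4.903 0.554
vertex -0.119 -2.672 -0.379
vertex -0.052 -4.183 -1.088
endloop
endfacet
facet normal -0.534 0.340 -0.774
outer loop
vertex -0.052 -4.183 -1.088
vertex 1.241 -2.257 -1.134
vertex 1.308 -3.768 -1.843
endloop
endfacet
facet normal 0.040 -0.905 -0.424
outer loop
vertex 1.308 -3.768 -1.843
vertex 1.079 -4.903 0.554
vertex -0.052 -4.183 -1.088
endloop
endfacet
facet normal -0.040 0.905 0.424
outer loop
vertex -0.119 -2.672 -0.379
vertex 2.372 -2.977 0.508
vertex 1.241 -2.257 -1.134
endloop
endfacet
facet normal -0.845 -0.258 0.469
outer loop
vertex 1.012 -3.392 1.263
vertex -0.119 -2.672 -0.379
vertex 1.079 -4.903 0.554
endloop
endfacet
facet normal -0.040 0.905 0.424
outer loop
vertex 1.012 -3.392 1.263
vertex 2.372 -2.977 0.508
vertex -0.119 -2.672 -0.379
endloop
endfacet
facet normal 0.845 0.258 -0.469
outer loop
vertex 1.241 -2.257 -1.134
vertex 2.372 -2.977 0.508
vertex 1.308 -3.768 -1.843
endloop
endfacet
facet normal 0.040 -0.905 -0.424
outer loop
vertex 2.439 -4.488 -0.201
vertex 1.079 -4.903 0.554
vertex 1.308 -3.768 -1.843
endloop
endfacet
facet normal 0.845 0.258 -0.469
outer loop
vertex 1.308 -3.768 -1.843
vertex 2.372 -2.977 0.508
vertex 2.439 -4.488 -0.201
endloop
endfacet
facet normal 0.534 -0.340 0.774
outer loop
vertex 2.439 -4.488 -0.201
vertex 1.012 -3.392 1.263
vertex 1.079 -4.903 0.554
endloop
endfacet
facet normal 0.534 -0.340 0.774
outer loop
vertex 2.372 -2.977 0.508
vertex 1.012 -3.392 1.263
vertex 2.439 -4.488 -0.201
endloop
endfacet
facet normal -0.399 0.762 -0.510
outer loop
vertex -1.549 3.858 -1.283
vertex -2.243 3.574 -1.164
vertex -1.943 4.064 -0.667
endloop
endfacet
facet normal 0.855 0.171 0.489
outer loop
vertex -1.549 3.858 -1.283
vertex -1.943 4.064 -0.667
vertex -1.737 2.606 -0.516
endloop
endfacet
facet normal -0.399 0.762 -0.510
outer loop
vertex -1.943 4.064 -0.667
vertex -2.243 3.574 -1.164
vertex -2.637 3.78 -0.548
endloop
endfacet
facet normal 0.120 0.119 0.986
outer loop
vertex -1.943 4.064 -0.667
vertex -2.637 3.78 -0.548
vertex -1.737 2.606 -0.516
endloop
endfacet
facet normal -0.399 0.762 -0.510
outer loop
vertex -2.637 3.78 -0.548
vertex -2.243 3.574 -1.164
vertex -2.938 3.29 -1.044
endloop
endfacet
facet normal -0.551 -0.402 0.731
outer loop
vertex -2.637 3.78 -0.548
vertex -2.938 3.29 -1.044
vertex -1.737 2.606 -0.516
endloop
endfacet
facet normal -0.399 0.762 -0.510
outer loop
vertex -2.938 3.29 -1.044
vertex -2.243 3.574 -1.164
vertex -2.544 3.084 -1.661
endloop
endfacet
facet normal -0.488 -0.873 -0.020
outer loop
vertex -2.938 3.29 -1.044
vertex -2.544 3.084 -1.661
vertex -1.737 2.606 -0.516
endloop
endfacet
facet normal -0.399 0.762 -0.510
outer loop
vertex -2.544 3.084 -1.661
vertex -2.243 3.574 -1.164
vertex -1.85 3.368 -1.78
endloop
endfacet
facet normal 0.247 -0.820 -0.516
outer loop
vertex -2.544 3.084 -1.661
vertex -1.85 3.368 -1.78
vertex -1.737 2.606 -0.516
endloop
endfacet
facet normal -0.399 0.762 -0.510
outer loop
vertex -1.85 3.368 -1.78
vertex -2.243 3.574 -1.164
vertex -1.549 3.858 -1.283
endloop
endfacet
facet normal 0.918 -0.298 -0.262
outer loop
vertex -1.85 3.368 -1.78
vertex -1.549 3.858 -1.283
vertex -1.737 2.606 -0.516
endloop
endfacet
facet normal -0.479 0.507 -0.717
outer loop
vertex -0.235 0.4 -3.784
vertex 1.339 1.69 -3.925
vertex 0.301 -0.35 -4.673
endloop
endfacet
facet normal -0.772 -0.632 0.068
outer loop
vertex 0.981 -1.07 -3.655
vertex -0.235 0.4 -3.784
vertex 0.301 -0.35 -4.673
endloop
endfacet
facet normal -0.479 0.507 -0.717
outer loop
vertex 0.301 -0.35 -4.673
vertex 1.339 1.69 -3.925
vertex 1.874 0.94 -4.813
endloop
endfacet
facet normal 0.419 -0.586 -0.694
outer loop
vertex 1.874 0.94 -4.813
vertex 0.981 -1.07 -3.655
vertex 0.301 -0.35 -4.673
endloop
endfacet
facet normal -0.418 0.586 0.694
outer loop
vertex -0.235 0.4 -3.784
vertex 2.019 0.97 -2.907
vertex 1.339 1.69 -3.925
endloop
endfacet
facet normal -0.772 -0.632 0.069
outer loop
vertex 0.446 -0.32 -2.767
vertex -0.235 0.4 -3.784
vertex 0.981 -1.07 -3.655
endloop
endfacet
facet normal -0.418 0.585 0.695
outer loop
vertex 0.446 -0.32 -2.767
vertex 2.019 0.97 -2.907
vertex -0.235 0.4 -3.784
endloop
endfacet
facet normal 0.772 0.632 -0.069
outer loop
vertex 1.339 1.69 -3.925
vertex 2.019 0.97 -2.907
vertex 1.874 0.94 -4.813
endloop
endfacet
facet normal 0.418 -0.586 -0.694
outer loop
vertex 2.555 0.22 -3.796
vertex 0.981 -1.07 -3.655
vertex 1.874 0.94 -4.813
endloop
endfacet
facet normal 0.771 0.633 -0.069
outer loop
vertex 1.874 0.94 -4.813
vertex 2.019 0.97 -2.907
vertex 2.555 0.22 -3.796
endloop
endfacet
facet normal 0.479 -0.507 0.717
outer loop
vertex 2.555 0.22 -3.796
vertex 0.446 -0.32 -2.767
vertex 0.981 -1.07 -3.655
endloop
endfacet
facet normal 0.479 -0.507 0.717
outer loop
vertex 2.019 0.97 -2.907
vertex 0.446 -0.32 -2.767
vertex 2.555 0.22 -3.796
endloop
endfacet

endsolid


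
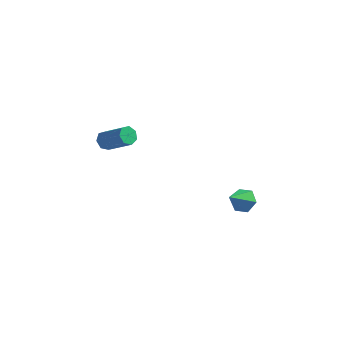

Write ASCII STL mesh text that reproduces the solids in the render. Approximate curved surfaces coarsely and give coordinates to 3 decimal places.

solid 
facet normal 0.307 0.675 -0.671
outer loop
vertex 4.002 -2.641 -2.253
vertex 3.577 -2.067 -1.87
vertex 4.347 -2.209 -1.661
endloop
endfacet
facet normal 0.657 -0.737 0.155
outer loop
vertex 4.002 -2.641 -2.253
vertex 4.347 -2.209 -1.661
vertex 3.083 -3.153 -0.79
endloop
endfacet
facet normal 0.307 0.675 -0.671
outer loop
vertex 4.347 -2.209 -1.661
vertex 3.577 -2.067 -1.87
vertex 3.922 -1.635 -1.278
endloop
endfacet
facet normal 0.605 -0.080 0.792
outer loop
vertex 4.347 -2.209 -1.661
vertex 3.922 -1.635 -1.278
vertex 3.083 -3.153 -0.79
endloop
endfacet
facet normal 0.308 0.674 -0.671
outer loop
vertex 3.922 -1.635 -1.278
vertex 3.577 -2.067 -1.87
vertex 3.153 -1.493 -1.488
endloop
endfacet
facet normal -0.175 0.388 0.905
outer loop
vertex 3.922 -1.635 -1.278
vertex 3.153 -1.493 -1.488
vertex 3.083 -3.153 -0.79
endloop
endfacet
facet normal 0.308 0.674 -0.671
outer loop
vertex 3.153 -1.493 -1.488
vertex 3.577 -2.067 -1.87
vertex 2.808 -1.925 -2.08
endloop
endfacet
facet normal -0.903 0.198 0.381
outer loop
vertex 3.153 -1.493 -1.488
vertex 2.808 -1.925 -2.08
vertex 3.083 -3.153 -0.79
endloop
endfacet
facet normal 0.308 0.674 -0.671
outer loop
vertex 2.808 -1.925 -2.08
vertex 3.577 -2.067 -1.87
vertex 3.232 -2.499 -2.462
endloop
endfacet
facet normal -0.851 -0.459 -0.255
outer loop
vertex 2.808 -1.925 -2.08
vertex 3.232 -2.499 -2.462
vertex 3.083 -3.153 -0.79
endloop
endfacet
facet normal 0.307 0.675 -0.671
outer loop
vertex 3.232 -2.499 -2.462
vertex 3.577 -2.067 -1.87
vertex 4.002 -2.641 -2.253
endloop
endfacet
facet normal -0.071 -0.927 -0.369
outer loop
vertex 3.232 -2.499 -2.462
vertex 4.002 -2.641 -2.253
vertex 3.083 -3.153 -0.79
endloop
endfacet
facet normal -0.769 0.215 -0.603
outer loop
vertex -4.077 -2.417 0.666
vertex -4.37 -2.127 1.143
vertex -3.971 -1.883 0.721
endloop
endfacet
facet normal 0.610 -0.040 -0.791
outer loop
vertex -4.077 -2.417 0.666
vertex -3.971 -1.883 0.721
vertex -2.556 -2.842 1.86
endloop
endfacet
facet normal 0.610 -0.040 -0.791
outer loop
vertex -2.556 -2.842 1.86
vertex -3.971 -1.883 0.721
vertex -2.45 -2.309 1.915
endloop
endfacet
facet normal 0.768 -0.215 0.604
outer loop
vertex -2.556 -2.842 1.86
vertex -2.45 -2.309 1.915
vertex -2.85 -2.553 2.337
endloop
endfacet
facet normal -0.769 0.214 -0.603
outer loop
vertex -3.971 -1.883 0.721
vertex -4.37 -2.127 1.143
vertex -4.166 -1.533 1.094
endloop
endfacet
facet normal 0.532 0.738 -0.415
outer loop
vertex -3.971 -1.883 0.721
vertex -4.166 -1.533 1.094
vertex -2.45 -2.309 1.915
endloop
endfacet
facet normal 0.532 0.738 -0.415
outer loop
vertex -2.45 -2.309 1.915
vertex -4.166 -1.533 1.094
vertex -2.645 -1.959 2.288
endloop
endfacet
facet normal 0.768 -0.215 0.603
outer loop
vertex -2.45 -2.309 1.915
vertex -2.645 -1.959 2.288
vertex -2.85 -2.553 2.337
endloop
endfacet
facet normal -0.769 0.214 -0.603
outer loop
vertex -4.166 -1.533 1.094
vertex -4.37 -2.127 1.143
vertex -4.514 -1.631 1.503
endloop
endfacet
facet normal 0.053 0.960 0.275
outer loop
vertex -4.166 -1.533 1.094
vertex -4.514 -1.631 1.503
vertex -2.645 -1.959 2.288
endloop
endfacet
facet normal 0.053 0.960 0.275
outer loop
vertex -2.645 -1.959 2.288
vertex -4.514 -1.631 1.503
vertex -2.993 -2.057 2.697
endloop
endfacet
facet normal 0.769 -0.216 0.602
outer loop
vertex -2.645 -1.959 2.288
vertex -2.993 -2.057 2.697
vertex -2.85 -2.553 2.337
endloop
endfacet
facet normal -0.767 0.216 -0.604
outer loop
vertex -4.514 -1.631 1.503
vertex -4.37 -2.127 1.143
vertex -4.755 -2.102 1.641
endloop
endfacet
facet normal -0.465 0.460 0.757
outer loop
vertex -4.514 -1.631 1.503
vertex -4.755 -2.102 1.641
vertex -2.993 -2.057 2.697
endloop
endfacet
facet normal -0.465 0.461 0.756
outer loop
vertex -2.993 -2.057 2.697
vertex -4.755 -2.102 1.641
vertex -3.234 -2.528 2.836
endloop
endfacet
facet normal 0.769 -0.216 0.602
outer loop
vertex -2.993 -2.057 2.697
vertex -3.234 -2.528 2.836
vertex -2.85 -2.553 2.337
endloop
endfacet
facet normal -0.767 0.215 -0.604
outer loop
vertex -4.755 -2.102 1.641
vertex -4.37 -2.127 1.143
vertex -4.706 -2.592 1.404
endloop
endfacet
facet normal -0.634 -0.387 0.669
outer loop
vertex -4.755 -2.102 1.641
vertex -4.706 -2.592 1.404
vertex -3.234 -2.528 2.836
endloop
endfacet
facet normal -0.634 -0.388 0.669
outer loop
vertex -3.234 -2.528 2.836
vertex -4.706 -2.592 1.404
vertex -3.185 -3.018 2.598
endloop
endfacet
facet normal 0.769 -0.216 0.602
outer loop
vertex -3.234 -2.528 2.836
vertex -3.185 -3.018 2.598
vertex -2.85 -2.553 2.337
endloop
endfacet
facet normal -0.767 0.216 -0.604
outer loop
vertex -4.706 -2.592 1.404
vertex -4.37 -2.127 1.143
vertex -4.404 -2.732 0.97
endloop
endfacet
facet normal -0.325 -0.942 0.078
outer loop
vertex -4.706 -2.592 1.404
vertex -4.404 -2.732 0.97
vertex -3.185 -3.018 2.598
endloop
endfacet
facet normal -0.325 -0.942 0.078
outer loop
vertex -3.185 -3.018 2.598
vertex -4.404 -2.732 0.97
vertex -2.883 -3.158 2.164
endloop
endfacet
facet normal 0.768 -0.214 0.604
outer loop
vertex -3.185 -3.018 2.598
vertex -2.883 -3.158 2.164
vertex -2.85 -2.553 2.337
endloop
endfacet
facet normal -0.768 0.216 -0.603
outer loop
vertex -4.404 -2.732 0.97
vertex -4.37 -2.127 1.143
vertex -4.077 -2.417 0.666
endloop
endfacet
facet normal 0.228 -0.788 -0.572
outer loop
vertex -4.404 -2.732 0.97
vertex -4.077 -2.417 0.666
vertex -2.883 -3.158 2.164
endloop
endfacet
facet normal 0.229 -0.787 -0.572
outer loop
vertex -2.883 -3.158 2.164
vertex -4.077 -2.417 0.666
vertex -2.556 -2.842 1.86
endloop
endfacet
facet normal 0.768 -0.214 0.603
outer loop
vertex -2.883 -3.158 2.164
vertex -2.556 -2.842 1.86
vertex -2.85 -2.553 2.337
endloop
endfacet

endsolid


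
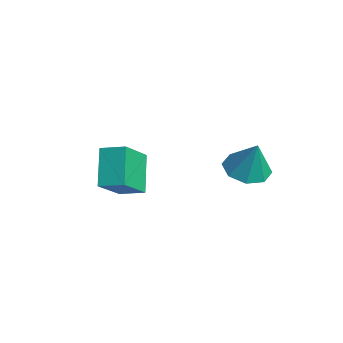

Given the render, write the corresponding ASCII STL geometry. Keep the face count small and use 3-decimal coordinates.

solid 
facet normal -0.359 -0.100 -0.928
outer loop
vertex 3.854 4.182 -0.155
vertex 3.146 3.903 0.149
vertex 3.442 4.643 -0.045
endloop
endfacet
facet normal 0.755 0.635 0.165
outer loop
vertex 3.854 4.182 -0.155
vertex 3.442 4.643 -0.045
vertex 3.634 4.037 1.411
endloop
endfacet
facet normal -0.359 -0.100 -0.928
outer loop
vertex 3.442 4.643 -0.045
vertex 3.146 3.903 0.149
vertex 2.856 4.669 0.179
endloop
endfacet
facet normal 0.178 0.917 0.358
outer loop
vertex 3.442 4.643 -0.045
vertex 2.856 4.669 0.179
vertex 3.634 4.037 1.411
endloop
endfacet
facet normal -0.360 -0.100 -0.928
outer loop
vertex 2.856 4.669 0.179
vertex 3.146 3.903 0.149
vertex 2.44 4.247 0.386
endloop
endfacet
facet normal -0.398 0.689 0.605
outer loop
vertex 2.856 4.669 0.179
vertex 2.44 4.247 0.386
vertex 3.634 4.037 1.411
endloop
endfacet
facet normal -0.359 -0.098 -0.928
outer loop
vertex 2.44 4.247 0.386
vertex 3.146 3.903 0.149
vertex 2.437 3.623 0.453
endloop
endfacet
facet normal -0.640 0.085 0.763
outer loop
vertex 2.44 4.247 0.386
vertex 2.437 3.623 0.453
vertex 3.634 4.037 1.411
endloop
endfacet
facet normal -0.359 -0.099 -0.928
outer loop
vertex 2.437 3.623 0.453
vertex 3.146 3.903 0.149
vertex 2.849 3.163 0.343
endloop
endfacet
facet normal -0.405 -0.539 0.739
outer loop
vertex 2.437 3.623 0.453
vertex 2.849 3.163 0.343
vertex 3.634 4.037 1.411
endloop
endfacet
facet normal -0.359 -0.099 -0.928
outer loop
vertex 2.849 3.163 0.343
vertex 3.146 3.903 0.149
vertex 3.435 3.136 0.119
endloop
endfacet
facet normal 0.171 -0.820 0.546
outer loop
vertex 2.849 3.163 0.343
vertex 3.435 3.136 0.119
vertex 3.634 4.037 1.411
endloop
endfacet
facet normal -0.360 -0.100 -0.927
outer loop
vertex 3.435 3.136 0.119
vertex 3.146 3.903 0.149
vertex 3.851 3.558 -0.088
endloop
endfacet
facet normal 0.749 -0.592 0.298
outer loop
vertex 3.435 3.136 0.119
vertex 3.851 3.558 -0.088
vertex 3.634 4.037 1.411
endloop
endfacet
facet normal -0.360 -0.098 -0.928
outer loop
vertex 3.851 3.558 -0.088
vertex 3.146 3.903 0.149
vertex 3.854 4.182 -0.155
endloop
endfacet
facet normal 0.990 0.010 0.140
outer loop
vertex 3.851 3.558 -0.088
vertex 3.854 4.182 -0.155
vertex 3.634 4.037 1.411
endloop
endfacet
facet normal -0.623 0.274 0.733
outer loop
vertex -0.758 0.375 -0.264
vertex -0.173 1.073 -0.028
vertex -1.556 1.403 -1.326
endloop
endfacet
facet normal -0.622 -0.742 -0.250
outer loop
vertex -0.567 0.967 -2.492
vertex -0.758 0.375 -0.264
vertex -1.556 1.403 -1.326
endloop
endfacet
facet normal -0.623 0.274 0.733
outer loop
vertex -1.556 1.403 -1.326
vertex -0.173 1.073 -0.028
vertex -0.972 2.101 -1.091
endloop
endfacet
facet normal -0.476 0.611 -0.632
outer loop
vertex -0.972 2.101 -1.091
vertex -0.567 0.967 -2.492
vertex -1.556 1.403 -1.326
endloop
endfacet
facet normal 0.475 -0.612 0.632
outer loop
vertex -0.758 0.375 -0.264
vertex 0.816 0.637 -1.194
vertex -0.173 1.073 -0.028
endloop
endfacet
facet normal -0.622 -0.742 -0.250
outer loop
vertex 0.232 -0.061 -1.429
vertex -0.758 0.375 -0.264
vertex -0.567 0.967 -2.492
endloop
endfacet
facet normal 0.476 -0.611 0.633
outer loop
vertex 0.232 -0.061 -1.429
vertex 0.816 0.637 -1.194
vertex -0.758 0.375 -0.264
endloop
endfacet
facet normal 0.622 0.742 0.250
outer loop
vertex -0.173 1.073 -0.028
vertex 0.816 0.637 -1.194
vertex -0.972 2.101 -1.091
endloop
endfacet
facet normal -0.475 0.612 -0.633
outer loop
vertex 0.018 1.665 -2.256
vertex -0.567 0.967 -2.492
vertex -0.972 2.101 -1.091
endloop
endfacet
facet normal 0.622 0.742 0.251
outer loop
vertex -0.972 2.101 -1.091
vertex 0.816 0.637 -1.194
vertex 0.018 1.665 -2.256
endloop
endfacet
facet normal 0.623 -0.274 -0.733
outer loop
vertex 0.018 1.665 -2.256
vertex 0.232 -0.061 -1.429
vertex -0.567 0.967 -2.492
endloop
endfacet
facet normal 0.623 -0.274 -0.733
outer loop
vertex 0.816 0.637 -1.194
vertex 0.232 -0.061 -1.429
vertex 0.018 1.665 -2.256
endloop
endfacet

endsolid


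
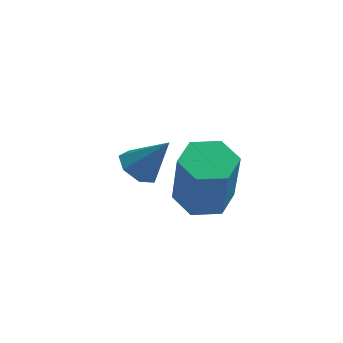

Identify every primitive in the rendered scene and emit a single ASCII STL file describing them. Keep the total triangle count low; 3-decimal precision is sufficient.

solid 
facet normal -0.613 -0.045 -0.789
outer loop
vertex 0.08 -0.694 -4.535
vertex -0.32 -0.977 -4.208
vertex -0.257 -0.397 -4.29
endloop
endfacet
facet normal 0.646 0.762 -0.035
outer loop
vertex 0.08 -0.694 -4.535
vertex -0.257 -0.397 -4.29
vertex 0.42 -0.923 -3.252
endloop
endfacet
facet normal -0.613 -0.045 -0.789
outer loop
vertex -0.257 -0.397 -4.29
vertex -0.32 -0.977 -4.208
vertex -0.642 -0.536 -3.983
endloop
endfacet
facet normal 0.025 0.898 0.439
outer loop
vertex -0.257 -0.397 -4.29
vertex -0.642 -0.536 -3.983
vertex 0.42 -0.923 -3.252
endloop
endfacet
facet normal -0.613 -0.045 -0.789
outer loop
vertex -0.642 -0.536 -3.983
vertex -0.32 -0.977 -4.208
vertex -0.785 -1.008 -3.845
endloop
endfacet
facet normal -0.431 0.371 0.823
outer loop
vertex -0.642 -0.536 -3.983
vertex -0.785 -1.008 -3.845
vertex 0.42 -0.923 -3.252
endloop
endfacet
facet normal -0.613 -0.045 -0.789
outer loop
vertex -0.785 -1.008 -3.845
vertex -0.32 -0.977 -4.208
vertex -0.578 -1.457 -3.98
endloop
endfacet
facet normal -0.376 -0.422 0.825
outer loop
vertex -0.785 -1.008 -3.845
vertex -0.578 -1.457 -3.98
vertex 0.42 -0.923 -3.252
endloop
endfacet
facet normal -0.612 -0.046 -0.789
outer loop
vertex -0.578 -1.457 -3.98
vertex -0.32 -0.977 -4.208
vertex -0.177 -1.544 -4.286
endloop
endfacet
facet normal 0.148 -0.883 0.445
outer loop
vertex -0.578 -1.457 -3.98
vertex -0.177 -1.544 -4.286
vertex 0.42 -0.923 -3.252
endloop
endfacet
facet normal -0.612 -0.046 -0.789
outer loop
vertex -0.177 -1.544 -4.286
vertex -0.32 -0.977 -4.208
vertex 0.116 -1.205 -4.533
endloop
endfacet
facet normal 0.745 -0.666 -0.030
outer loop
vertex -0.177 -1.544 -4.286
vertex 0.116 -1.205 -4.533
vertex 0.42 -0.923 -3.252
endloop
endfacet
facet normal -0.612 -0.046 -0.789
outer loop
vertex 0.116 -1.205 -4.533
vertex -0.32 -0.977 -4.208
vertex 0.08 -0.694 -4.535
endloop
endfacet
facet normal 0.967 0.067 -0.244
outer loop
vertex 0.116 -1.205 -4.533
vertex 0.08 -0.694 -4.535
vertex 0.42 -0.923 -3.252
endloop
endfacet
facet normal -0.119 0.275 -0.954
outer loop
vertex 2.286 -2.875 -3.328
vertex 1.621 -3.091 -3.307
vertex 1.78 -2.431 -3.137
endloop
endfacet
facet normal 0.680 0.723 0.123
outer loop
vertex 2.286 -2.875 -3.328
vertex 1.78 -2.431 -3.137
vertex 2.485 -3.333 -1.734
endloop
endfacet
facet normal 0.680 0.723 0.123
outer loop
vertex 2.485 -3.333 -1.734
vertex 1.78 -2.431 -3.137
vertex 1.979 -2.889 -1.543
endloop
endfacet
facet normal 0.119 -0.275 0.954
outer loop
vertex 2.485 -3.333 -1.734
vertex 1.979 -2.889 -1.543
vertex 1.819 -3.549 -1.713
endloop
endfacet
facet normal -0.119 0.274 -0.954
outer loop
vertex 1.78 -2.431 -3.137
vertex 1.621 -3.091 -3.307
vertex 1.114 -2.647 -3.116
endloop
endfacet
facet normal -0.286 0.911 0.297
outer loop
vertex 1.78 -2.431 -3.137
vertex 1.114 -2.647 -3.116
vertex 1.979 -2.889 -1.543
endloop
endfacet
facet normal -0.286 0.911 0.297
outer loop
vertex 1.979 -2.889 -1.543
vertex 1.114 -2.647 -3.116
vertex 1.313 -3.105 -1.522
endloop
endfacet
facet normal 0.119 -0.275 0.954
outer loop
vertex 1.979 -2.889 -1.543
vertex 1.313 -3.105 -1.522
vertex 1.819 -3.549 -1.713
endloop
endfacet
facet normal -0.119 0.274 -0.954
outer loop
vertex 1.114 -2.647 -3.116
vertex 1.621 -3.091 -3.307
vertex 0.955 -3.307 -3.286
endloop
endfacet
facet normal -0.967 0.188 0.175
outer loop
vertex 1.114 -2.647 -3.116
vertex 0.955 -3.307 -3.286
vertex 1.313 -3.105 -1.522
endloop
endfacet
facet normal -0.967 0.188 0.175
outer loop
vertex 1.313 -3.105 -1.522
vertex 0.955 -3.307 -3.286
vertex 1.154 -3.765 -1.692
endloop
endfacet
facet normal 0.119 -0.275 0.954
outer loop
vertex 1.313 -3.105 -1.522
vertex 1.154 -3.765 -1.692
vertex 1.819 -3.549 -1.713
endloop
endfacet
facet normal -0.119 0.275 -0.954
outer loop
vertex 0.955 -3.307 -3.286
vertex 1.621 -3.091 -3.307
vertex 1.461 -3.751 -3.477
endloop
endfacet
facet normal -0.680 -0.723 -0.123
outer loop
vertex 0.955 -3.307 -3.286
vertex 1.461 -3.751 -3.477
vertex 1.154 -3.765 -1.692
endloop
endfacet
facet normal -0.680 -0.723 -0.123
outer loop
vertex 1.154 -3.765 -1.692
vertex 1.461 -3.751 -3.477
vertex 1.66 -4.209 -1.883
endloop
endfacet
facet normal 0.119 -0.275 0.954
outer loop
vertex 1.154 -3.765 -1.692
vertex 1.66 -4.209 -1.883
vertex 1.819 -3.549 -1.713
endloop
endfacet
facet normal -0.119 0.275 -0.954
outer loop
vertex 1.461 -3.751 -3.477
vertex 1.621 -3.091 -3.307
vertex 2.127 -3.535 -3.498
endloop
endfacet
facet normal 0.286 -0.911 -0.297
outer loop
vertex 1.461 -3.751 -3.477
vertex 2.127 -3.535 -3.498
vertex 1.66 -4.209 -1.883
endloop
endfacet
facet normal 0.286 -0.911 -0.297
outer loop
vertex 1.66 -4.209 -1.883
vertex 2.127 -3.535 -3.498
vertex 2.326 -3.993 -1.904
endloop
endfacet
facet normal 0.119 -0.274 0.954
outer loop
vertex 1.66 -4.209 -1.883
vertex 2.326 -3.993 -1.904
vertex 1.819 -3.549 -1.713
endloop
endfacet
facet normal -0.119 0.275 -0.954
outer loop
vertex 2.127 -3.535 -3.498
vertex 1.621 -3.091 -3.307
vertex 2.286 -2.875 -3.328
endloop
endfacet
facet normal 0.967 -0.188 -0.175
outer loop
vertex 2.127 -3.535 -3.498
vertex 2.286 -2.875 -3.328
vertex 2.326 -3.993 -1.904
endloop
endfacet
facet normal 0.967 -0.188 -0.175
outer loop
vertex 2.326 -3.993 -1.904
vertex 2.286 -2.875 -3.328
vertex 2.485 -3.333 -1.734
endloop
endfacet
facet normal 0.119 -0.274 0.954
outer loop
vertex 2.326 -3.993 -1.904
vertex 2.485 -3.333 -1.734
vertex 1.819 -3.549 -1.713
endloop
endfacet

endsolid


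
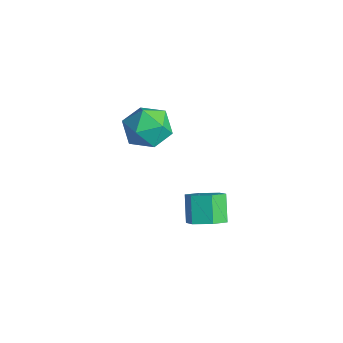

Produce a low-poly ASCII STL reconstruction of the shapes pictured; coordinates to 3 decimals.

solid 
facet normal 0.603 -0.319 -0.731
outer loop
vertex 1.897 3.533 -2.485
vertex 1.378 3.616 -2.949
vertex 1.818 4.144 -2.817
endloop
endfacet
facet normal 0.790 0.368 0.490
outer loop
vertex 1.897 3.533 -2.485
vertex 1.818 4.144 -2.817
vertex 1.24 3.881 -1.688
endloop
endfacet
facet normal 0.791 0.367 0.490
outer loop
vertex 1.24 3.881 -1.688
vertex 1.818 4.144 -2.817
vertex 1.162 4.493 -2.02
endloop
endfacet
facet normal -0.602 0.320 0.731
outer loop
vertex 1.24 3.881 -1.688
vertex 1.162 4.493 -2.02
vertex 0.722 3.964 -2.151
endloop
endfacet
facet normal 0.603 -0.319 -0.731
outer loop
vertex 1.818 4.144 -2.817
vertex 1.378 3.616 -2.949
vertex 1.3 4.227 -3.28
endloop
endfacet
facet normal 0.299 0.940 -0.166
outer loop
vertex 1.818 4.144 -2.817
vertex 1.3 4.227 -3.28
vertex 1.162 4.493 -2.02
endloop
endfacet
facet normal 0.298 0.940 -0.166
outer loop
vertex 1.162 4.493 -2.02
vertex 1.3 4.227 -3.28
vertex 0.643 4.576 -2.483
endloop
endfacet
facet normal -0.602 0.319 0.732
outer loop
vertex 1.162 4.493 -2.02
vertex 0.643 4.576 -2.483
vertex 0.722 3.964 -2.151
endloop
endfacet
facet normal 0.603 -0.319 -0.731
outer loop
vertex 1.3 4.227 -3.28
vertex 1.378 3.616 -2.949
vertex 0.86 3.699 -3.412
endloop
endfacet
facet normal -0.491 0.573 -0.656
outer loop
vertex 1.3 4.227 -3.28
vertex 0.86 3.699 -3.412
vertex 0.643 4.576 -2.483
endloop
endfacet
facet normal -0.492 0.573 -0.656
outer loop
vertex 0.643 4.576 -2.483
vertex 0.86 3.699 -3.412
vertex 0.203 4.047 -2.615
endloop
endfacet
facet normal -0.603 0.319 0.731
outer loop
vertex 0.643 4.576 -2.483
vertex 0.203 4.047 -2.615
vertex 0.722 3.964 -2.151
endloop
endfacet
facet normal 0.602 -0.320 -0.731
outer loop
vertex 0.86 3.699 -3.412
vertex 1.378 3.616 -2.949
vertex 0.938 3.087 -3.08
endloop
endfacet
facet normal -0.790 -0.367 -0.491
outer loop
vertex 0.86 3.699 -3.412
vertex 0.938 3.087 -3.08
vertex 0.203 4.047 -2.615
endloop
endfacet
facet normal -0.791 -0.368 -0.489
outer loop
vertex 0.203 4.047 -2.615
vertex 0.938 3.087 -3.08
vertex 0.282 3.436 -2.283
endloop
endfacet
facet normal -0.603 0.319 0.731
outer loop
vertex 0.203 4.047 -2.615
vertex 0.282 3.436 -2.283
vertex 0.722 3.964 -2.151
endloop
endfacet
facet normal 0.602 -0.319 -0.732
outer loop
vertex 0.938 3.087 -3.08
vertex 1.378 3.616 -2.949
vertex 1.457 3.004 -2.617
endloop
endfacet
facet normal -0.298 -0.940 0.166
outer loop
vertex 0.938 3.087 -3.08
vertex 1.457 3.004 -2.617
vertex 0.282 3.436 -2.283
endloop
endfacet
facet normal -0.299 -0.940 0.165
outer loop
vertex 0.282 3.436 -2.283
vertex 1.457 3.004 -2.617
vertex 0.8 3.353 -1.82
endloop
endfacet
facet normal -0.603 0.319 0.731
outer loop
vertex 0.282 3.436 -2.283
vertex 0.8 3.353 -1.82
vertex 0.722 3.964 -2.151
endloop
endfacet
facet normal 0.603 -0.319 -0.731
outer loop
vertex 1.457 3.004 -2.617
vertex 1.378 3.616 -2.949
vertex 1.897 3.533 -2.485
endloop
endfacet
facet normal 0.492 -0.573 0.656
outer loop
vertex 1.457 3.004 -2.617
vertex 1.897 3.533 -2.485
vertex 0.8 3.353 -1.82
endloop
endfacet
facet normal 0.491 -0.573 0.655
outer loop
vertex 0.8 3.353 -1.82
vertex 1.897 3.533 -2.485
vertex 1.24 3.881 -1.688
endloop
endfacet
facet normal -0.603 0.319 0.731
outer loop
vertex 0.8 3.353 -1.82
vertex 1.24 3.881 -1.688
vertex 0.722 3.964 -2.151
endloop
endfacet
facet normal -0.478 0.410 0.776
outer loop
vertex -3.739 4.081 -1.211
vertex -3.046 3.78 -0.625
vertex -2.982 4.64 -1.04
endloop
endfacet
facet normal -0.610 0.773 0.176
outer loop
vertex -3.739 4.081 -1.211
vertex -2.982 4.64 -1.04
vertex -3.331 4.566 -1.927
endloop
endfacet
facet normal -0.900 0.322 -0.295
outer loop
vertex -3.739 4.081 -1.211
vertex -3.331 4.566 -1.927
vertex -3.611 3.661 -2.061
endloop
endfacet
facet normal -0.948 -0.319 0.015
outer loop
vertex -3.739 4.081 -1.211
vertex -3.611 3.661 -2.061
vertex -3.435 3.175 -1.256
endloop
endfacet
facet normal -0.687 -0.264 0.677
outer loop
vertex -3.739 4.081 -1.211
vertex -3.435 3.175 -1.256
vertex -3.046 3.78 -0.625
endloop
endfacet
facet normal 0.014 0.996 -0.089
outer loop
vertex -3.331 4.566 -1.927
vertex -2.982 4.64 -1.04
vertex -2.385 4.565 -1.784
endloop
endfacet
facet normal 0.227 0.409 0.884
outer loop
vertex -2.982 4.64 -1.04
vertex -3.046 3.78 -0.625
vertex -2.209 4.079 -0.979
endloop
endfacet
facet normal -0.110 -0.683 0.722
outer loop
vertex -3.046 3.78 -0.625
vertex -3.435 3.175 -1.256
vertex -2.489 3.174 -1.113
endloop
endfacet
facet normal -0.532 -0.771 -0.349
outer loop
vertex -3.435 3.175 -1.256
vertex -3.611 3.661 -2.061
vertex -2.838 3.1 -2.0
endloop
endfacet
facet normal -0.455 0.267 -0.850
outer loop
vertex -3.611 3.661 -2.061
vertex -3.331 4.566 -1.927
vertex -2.774 3.96 -2.415
endloop
endfacet
facet normal 0.948 0.319 -0.015
outer loop
vertex -2.081 3.659 -1.829
vertex -2.385 4.565 -1.784
vertex -2.209 4.079 -0.979
endloop
endfacet
facet normal 0.900 -0.322 0.295
outer loop
vertex -2.081 3.659 -1.829
vertex -2.209 4.079 -0.979
vertex -2.489 3.174 -1.113
endloop
endfacet
facet normal 0.610 -0.773 -0.176
outer loop
vertex -2.081 3.659 -1.829
vertex -2.489 3.174 -1.113
vertex -2.838 3.1 -2.0
endloop
endfacet
facet normal 0.478 -0.410 -0.776
outer loop
vertex -2.081 3.659 -1.829
vertex -2.838 3.1 -2.0
vertex -2.774 3.96 -2.415
endloop
endfacet
facet normal 0.687 0.264 -0.677
outer loop
vertex -2.081 3.659 -1.829
vertex -2.774 3.96 -2.415
vertex -2.385 4.565 -1.784
endloop
endfacet
facet normal 0.532 0.771 0.349
outer loop
vertex -2.209 4.079 -0.979
vertex -2.385 4.565 -1.784
vertex -2.982 4.64 -1.04
endloop
endfacet
facet normal 0.455 -0.267 0.850
outer loop
vertex -2.489 3.174 -1.113
vertex -2.209 4.079 -0.979
vertex -3.046 3.78 -0.625
endloop
endfacet
facet normal -0.014 -0.996 0.089
outer loop
vertex -2.838 3.1 -2.0
vertex -2.489 3.174 -1.113
vertex -3.435 3.175 -1.256
endloop
endfacet
facet normal -0.227 -0.409 -0.884
outer loop
vertex -2.774 3.96 -2.415
vertex -2.838 3.1 -2.0
vertex -3.611 3.661 -2.061
endloop
endfacet
facet normal 0.110 0.683 -0.722
outer loop
vertex -2.385 4.565 -1.784
vertex -2.774 3.96 -2.415
vertex -3.331 4.566 -1.927
endloop
endfacet

endsolid
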